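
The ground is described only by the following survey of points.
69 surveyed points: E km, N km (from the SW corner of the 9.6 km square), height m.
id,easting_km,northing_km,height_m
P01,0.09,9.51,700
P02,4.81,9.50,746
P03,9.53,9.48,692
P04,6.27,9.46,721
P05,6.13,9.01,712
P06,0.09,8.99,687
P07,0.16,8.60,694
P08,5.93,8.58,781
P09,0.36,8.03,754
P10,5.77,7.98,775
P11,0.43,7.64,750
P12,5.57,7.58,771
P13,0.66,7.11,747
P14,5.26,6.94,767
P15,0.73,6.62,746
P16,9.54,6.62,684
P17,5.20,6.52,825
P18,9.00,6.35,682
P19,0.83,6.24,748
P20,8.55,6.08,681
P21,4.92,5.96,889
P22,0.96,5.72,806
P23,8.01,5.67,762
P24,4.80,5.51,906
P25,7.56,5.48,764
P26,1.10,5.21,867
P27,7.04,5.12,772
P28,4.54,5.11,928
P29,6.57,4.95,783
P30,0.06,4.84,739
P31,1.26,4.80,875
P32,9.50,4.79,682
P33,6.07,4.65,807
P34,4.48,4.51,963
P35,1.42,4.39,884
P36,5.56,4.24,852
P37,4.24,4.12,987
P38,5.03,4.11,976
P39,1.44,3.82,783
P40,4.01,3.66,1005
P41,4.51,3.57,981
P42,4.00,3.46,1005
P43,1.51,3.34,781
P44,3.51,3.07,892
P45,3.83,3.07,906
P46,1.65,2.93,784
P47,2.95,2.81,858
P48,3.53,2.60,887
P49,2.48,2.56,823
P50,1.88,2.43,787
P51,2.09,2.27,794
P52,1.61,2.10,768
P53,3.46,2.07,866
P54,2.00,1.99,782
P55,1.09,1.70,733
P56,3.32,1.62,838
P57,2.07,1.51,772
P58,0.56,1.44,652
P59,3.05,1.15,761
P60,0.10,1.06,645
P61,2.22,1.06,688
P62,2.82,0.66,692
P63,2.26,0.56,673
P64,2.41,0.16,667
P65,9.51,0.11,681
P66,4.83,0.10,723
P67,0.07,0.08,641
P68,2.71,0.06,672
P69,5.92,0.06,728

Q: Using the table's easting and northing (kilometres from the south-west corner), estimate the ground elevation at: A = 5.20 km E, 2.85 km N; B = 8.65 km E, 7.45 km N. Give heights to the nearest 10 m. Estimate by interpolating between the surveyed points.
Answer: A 910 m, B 680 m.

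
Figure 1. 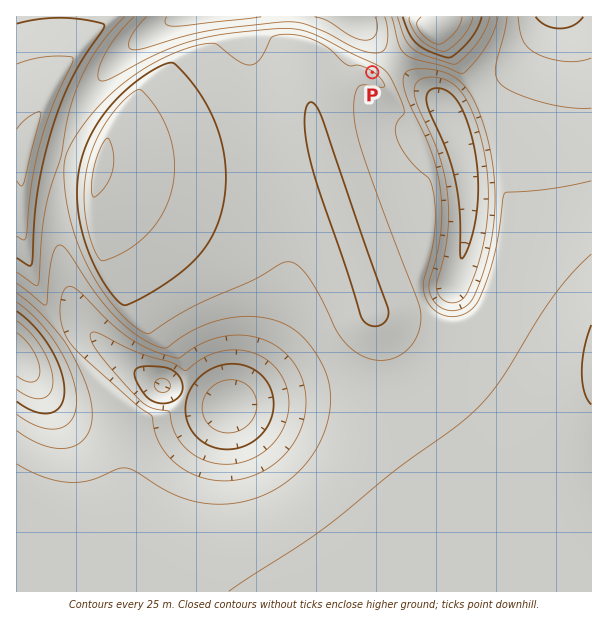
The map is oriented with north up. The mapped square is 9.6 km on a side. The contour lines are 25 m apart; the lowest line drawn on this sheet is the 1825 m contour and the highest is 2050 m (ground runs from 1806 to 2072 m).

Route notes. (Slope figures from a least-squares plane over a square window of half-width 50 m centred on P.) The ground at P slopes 7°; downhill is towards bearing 33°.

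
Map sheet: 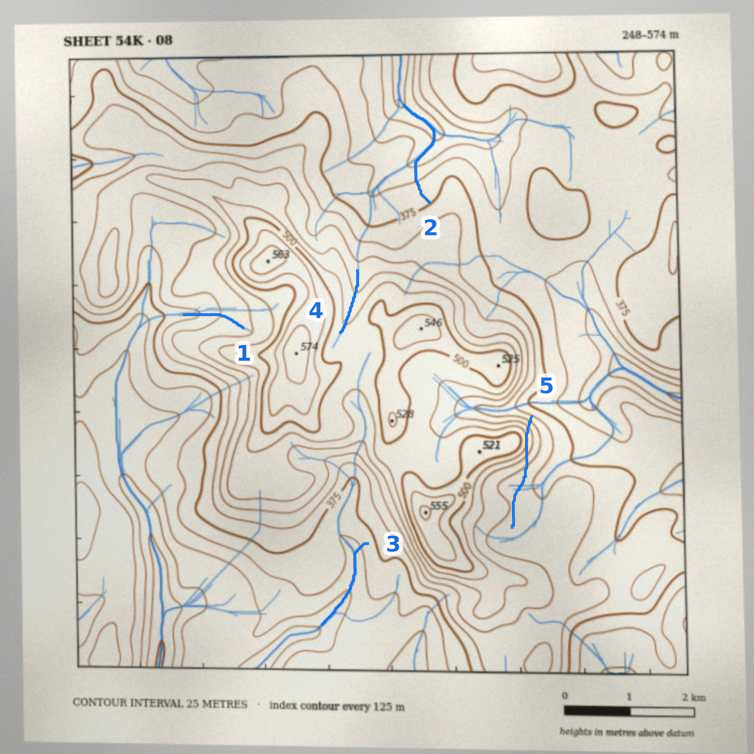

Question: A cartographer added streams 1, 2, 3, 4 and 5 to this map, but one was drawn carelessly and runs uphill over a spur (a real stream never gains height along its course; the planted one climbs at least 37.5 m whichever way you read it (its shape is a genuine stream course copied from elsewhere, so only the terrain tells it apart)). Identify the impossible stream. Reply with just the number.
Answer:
5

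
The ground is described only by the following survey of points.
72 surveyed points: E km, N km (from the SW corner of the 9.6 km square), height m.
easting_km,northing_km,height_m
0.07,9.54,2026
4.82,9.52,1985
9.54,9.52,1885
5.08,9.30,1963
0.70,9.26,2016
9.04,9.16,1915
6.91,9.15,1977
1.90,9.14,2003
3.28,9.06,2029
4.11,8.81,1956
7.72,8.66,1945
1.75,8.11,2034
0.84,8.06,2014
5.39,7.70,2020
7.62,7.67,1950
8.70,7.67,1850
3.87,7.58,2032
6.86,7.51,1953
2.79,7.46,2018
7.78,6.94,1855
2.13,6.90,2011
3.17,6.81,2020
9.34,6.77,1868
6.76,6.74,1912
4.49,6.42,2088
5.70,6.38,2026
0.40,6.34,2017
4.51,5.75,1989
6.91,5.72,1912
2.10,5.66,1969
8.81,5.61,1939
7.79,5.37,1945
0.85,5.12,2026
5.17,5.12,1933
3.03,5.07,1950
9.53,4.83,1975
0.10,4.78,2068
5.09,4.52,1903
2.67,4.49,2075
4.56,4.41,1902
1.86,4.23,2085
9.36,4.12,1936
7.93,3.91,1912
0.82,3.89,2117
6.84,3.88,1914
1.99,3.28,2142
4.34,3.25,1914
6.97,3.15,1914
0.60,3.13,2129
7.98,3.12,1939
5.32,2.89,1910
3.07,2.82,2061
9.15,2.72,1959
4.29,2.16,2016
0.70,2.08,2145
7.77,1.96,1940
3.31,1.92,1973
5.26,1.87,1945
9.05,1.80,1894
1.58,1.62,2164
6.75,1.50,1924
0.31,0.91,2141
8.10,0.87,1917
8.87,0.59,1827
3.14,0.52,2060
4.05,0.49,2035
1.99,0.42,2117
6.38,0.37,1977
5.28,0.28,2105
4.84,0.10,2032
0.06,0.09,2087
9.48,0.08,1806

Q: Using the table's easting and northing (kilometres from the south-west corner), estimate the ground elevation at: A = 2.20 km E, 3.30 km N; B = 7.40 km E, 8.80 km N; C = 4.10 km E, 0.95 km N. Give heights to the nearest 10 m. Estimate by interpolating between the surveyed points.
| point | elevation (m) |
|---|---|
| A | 2110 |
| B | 1930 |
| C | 2050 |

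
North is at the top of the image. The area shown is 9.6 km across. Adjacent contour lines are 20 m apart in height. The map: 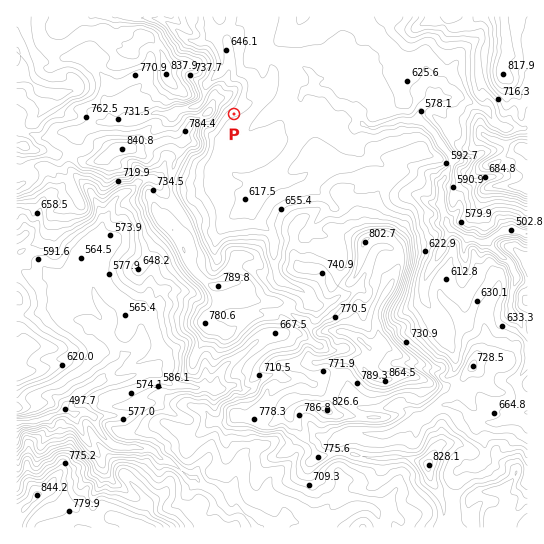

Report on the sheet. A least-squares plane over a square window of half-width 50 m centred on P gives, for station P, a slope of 6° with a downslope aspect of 163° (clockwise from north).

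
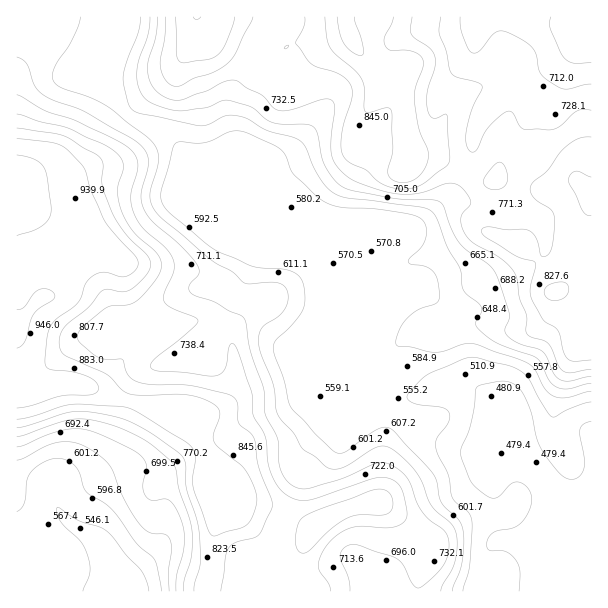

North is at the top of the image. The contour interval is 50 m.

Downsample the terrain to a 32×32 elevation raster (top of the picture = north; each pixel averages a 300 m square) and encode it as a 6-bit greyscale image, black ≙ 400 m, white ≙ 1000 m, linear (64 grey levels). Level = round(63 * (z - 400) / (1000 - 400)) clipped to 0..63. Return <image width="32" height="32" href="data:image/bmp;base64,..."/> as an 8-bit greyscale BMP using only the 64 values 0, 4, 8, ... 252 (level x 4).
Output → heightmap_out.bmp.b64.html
<image width="32" height="32" href="data:image/bmp;base64,Qk02CAAAAAAAADYEAAAoAAAAIAAAACAAAAABAAgAAAAAAAAEAAATCwAAEwsAAAABAAAAAAAAAAAAAAEBAQACAgIAAwMDAAQEBAAFBQUABgYGAAcHBwAICAgACQkJAAoKCgALCwsADAwMAA0NDQAODg4ADw8PABAQEAAREREAEhISABMTEwAUFBQAFRUVABYWFgAXFxcAGBgYABkZGQAaGhoAGxsbABwcHAAdHR0AHh4eAB8fHwAgICAAISEhACIiIgAjIyMAJCQkACUlJQAmJiYAJycnACgoKAApKSkAKioqACsrKwAsLCwALS0tAC4uLgAvLy8AMDAwADExMQAyMjIAMzMzADQ0NAA1NTUANjY2ADc3NwA4ODgAOTk5ADo6OgA7OzsAPDw8AD09PQA+Pj4APz8/AEBAQABBQUEAQkJCAENDQwBEREQARUVFAEZGRgBHR0cASEhIAElJSQBKSkoAS0tLAExMTABNTU0ATk5OAE9PTwBQUFAAUVFRAFJSUgBTU1MAVFRUAFVVVQBWVlYAV1dXAFhYWABZWVkAWlpaAFtbWwBcXFwAXV1dAF5eXgBfX18AYGBgAGFhYQBiYmIAY2NjAGRkZABlZWUAZmZmAGdnZwBoaGgAaWlpAGpqagBra2sAbGxsAG1tbQBubm4Ab29vAHBwcABxcXEAcnJyAHNzcwB0dHQAdXV1AHZ2dgB3d3cAeHh4AHl5eQB6enoAe3t7AHx8fAB9fX0Afn5+AH9/fwCAgIAAgYGBAIKCggCDg4MAhISEAIWFhQCGhoYAh4eHAIiIiACJiYkAioqKAIuLiwCMjIwAjY2NAI6OjgCPj48AkJCQAJGRkQCSkpIAk5OTAJSUlACVlZUAlpaWAJeXlwCYmJgAmZmZAJqamgCbm5sAnJycAJ2dnQCenp4An5+fAKCgoAChoaEAoqKiAKOjowCkpKQApaWlAKampgCnp6cAqKioAKmpqQCqqqoAq6urAKysrACtra0Arq6uAK+vrwCwsLAAsbGxALKysgCzs7MAtLS0ALW1tQC2trYAt7e3ALi4uAC5ubkAurq6ALu7uwC8vLwAvb29AL6+vgC/v78AwMDAAMHBwQDCwsIAw8PDAMTExADFxcUAxsbGAMfHxwDIyMgAycnJAMrKygDLy8sAzMzMAM3NzQDOzs4Az8/PANDQ0ADR0dEA0tLSANPT0wDU1NQA1dXVANbW1gDX19cA2NjYANnZ2QDa2toA29vbANzc3ADd3d0A3t7eAN/f3wDg4OAA4eHhAOLi4gDj4+MA5OTkAOXl5QDm5uYA5+fnAOjo6ADp6ekA6urqAOvr6wDs7OwA7e3tAO7u7gDv7+8A8PDwAPHx8QDy8vIA8/PzAPT09AD19fUA9vb2APf39wD4+PgA+fn5APr6+gD7+/sA/Pz8AP39/QD+/v4A////AExISEQ8ODhEbJiwqJyYmJickIB8fHyAcFA0ODQkHBwcTFBQSDw4PExokKyonJycoJiIfHx8gIiEYDg0MCQkICBMUExAPDxMXGiIsLCkpKCoqIyAgICEiIhoOCgoJCAgIFBMREBASFxsbIi0wLysoKiwqJSQkIyIgGA8LCgkICQgUEhARExYbHh4lMDMzLikoKisrKyomIBkTDgwMCgkJCBURERQWGR0gISkzMzMuJyIiJScqKiUcFQ4LCgsLCAkJFhISFRcaHiAjKzMyMSsiHR0dHyIkIBkTDQkICQkJCwoaFxYXGhwfISYsMTAuKSAcGhcYHB0aFBALCQgICAsNCyIeHBweICMnLTAwLiwoIBsXExMWGBURDwwJCAgJDQ0KLSomJCUoKy8yMjIuKSQcFxMREhMUEhEQDgoICAoODgs1NDEwMDAwMTIyMC0pIhoUEREREREQEA8NCggICxETEDY2NjY0MCwqKiooKCchGRMREREREREPDQwLCgoPFx0aNzUzMi4sKCUkJCMkJR4WEhERERITFBIRDg0OEBQdJic5NS8rKSkpJyUjIyQjGxUSEREREhQVFRYUExYaHiMqLDo2MCsoKCkpJyUkIyEbFxQSEhITFBUXGBgZHSAlKCssOjk1MCspKCcmJCMhHx0bFxMSEhISFBYXGBocICYsLS05Ojk1MC4tKCQhHx0cHRwYExISEhISExUZGx0iKS8vLTg4NzY0NDMtJiEeHBoYGBYTEhISEhMUFhkcHyMpLS4tODg4ODc4NS4mIRwXFRMTEhISEhITFBUXGx8jKCoqLC05OTk5ODYvJyEbFRISEhISEhISEhITFRgfJiorKyosLTo6OTk3MSggGhQSEhISEhISEhISEhMVGyMoKSkpKSwuOzo5ODQsJBsUEhISEhITExMVFxcZGxwfIyYnJykqLS87Ojk3MiskGxMSEhISEhQUFhwhJCgrKCUkKCopKiwuMDs6OTYxLCYdFRISEhISExYaISgqLjMwKygnKikoKi4vODg2MS4pJB0WExMSEhIUFxwlLC0uMjEtJyUoKCcoKy0xMC4qJiEdGRcXGBYVFxscHyUtLi4yLywnJCYmJSUnKSonJSIeGxobHB0dGxsfIyMiJCsvLzEtKigkJCUjIyQlJCAdHBoaHCElJSMhIiQmJyYlKTAxMS0oKCUkJCMiISIhHRoaGhoeJSsrKSYlJygoKCgrMTMyLiglJCQjIh8dHh8dGhoaGh0mLS8vLCgnKSkqLTEzMTIvKCIhIyQhHRsaHh0cGhoaGyMsMjIwKicpKiwwNTMvLSomIR8gIh8cGhkeHh0aGhoaISwzNDIsKSgpLDI1MzAsKCUgHx8eHBoaGg="/>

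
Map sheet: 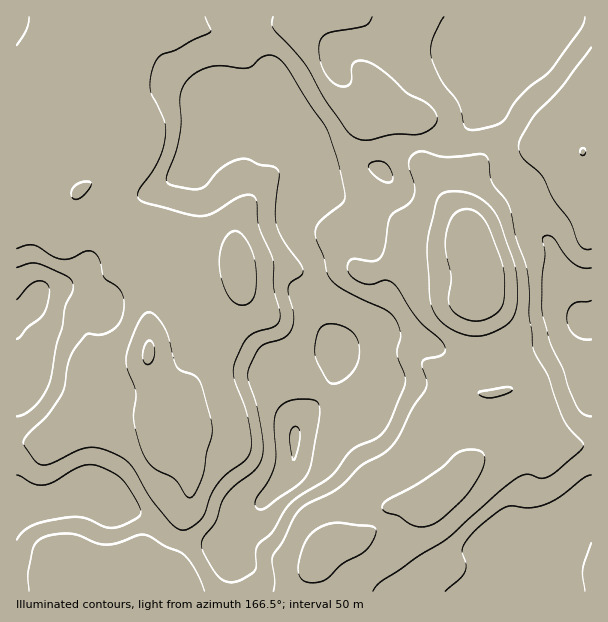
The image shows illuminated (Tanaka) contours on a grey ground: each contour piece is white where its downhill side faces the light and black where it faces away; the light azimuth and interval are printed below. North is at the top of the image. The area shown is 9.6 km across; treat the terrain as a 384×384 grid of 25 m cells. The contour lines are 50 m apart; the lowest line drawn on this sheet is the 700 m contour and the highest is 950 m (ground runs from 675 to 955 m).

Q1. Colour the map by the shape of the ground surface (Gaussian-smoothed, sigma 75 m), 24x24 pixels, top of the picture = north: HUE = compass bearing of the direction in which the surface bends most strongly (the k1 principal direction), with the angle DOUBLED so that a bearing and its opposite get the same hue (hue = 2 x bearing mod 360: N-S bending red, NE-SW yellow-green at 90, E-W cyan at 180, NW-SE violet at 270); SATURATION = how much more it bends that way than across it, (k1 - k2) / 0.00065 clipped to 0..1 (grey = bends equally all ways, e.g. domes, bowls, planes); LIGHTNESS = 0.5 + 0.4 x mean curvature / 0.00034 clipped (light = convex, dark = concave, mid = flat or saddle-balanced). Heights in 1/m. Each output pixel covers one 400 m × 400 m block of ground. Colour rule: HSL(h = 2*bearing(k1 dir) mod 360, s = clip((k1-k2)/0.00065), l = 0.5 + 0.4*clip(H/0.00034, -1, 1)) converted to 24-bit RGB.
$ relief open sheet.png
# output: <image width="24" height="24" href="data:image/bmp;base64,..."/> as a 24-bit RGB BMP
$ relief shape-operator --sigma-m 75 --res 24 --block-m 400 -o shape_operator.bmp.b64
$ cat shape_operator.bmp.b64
<image width="24" height="24" href="data:image/bmp;base64,Qk32BgAAAAAAADYAAAAoAAAAGAAAABgAAAABABgAAAAAAMAGAAATCwAAEwsAAAAAAAAAAAAAWj96S1R9gHt6gYF2eH94ZohyjUdQYBZR492znsW5cuqdJ2R0JWyDs2KNcYyjYY+yvIyummynkld+jV2NsJxzn7tzfVqCy9J5PWxfOFFXeFE+lnYdR3kfZT8yjyA8UJPdrtKl0tOQnVoWQIY5DCohRYQmmnFJaotSRaSAzWTf1mDVam6ch7WDwX10Y3pY1rJx7RKKeDolK3BU05SJ1WnNBf/xc+z/FRv/6o6c0T9R7cKLKHZ9dTqCKH9MMKs7WqZPN45AJl5HkE/S7bDlh7Kxp4TBw4vTzWiZo37Rt5XxeIHohLfMx+nrePH/XSxrBgwt77Sk0mjh/9LMbUkeGFAfOaVmWZRrXIJSiHpbNHI/D18tnLk64aulS2Cq0V+xtXKfasrak0nozZTQjbW+v+68WR9/m1GMByNBUthtsXvW/4TU/8zcPXXwJMp+OHZiboprW4lgZotxO4R3LHs519srlY8/RVx/0Z+su7cpFEM21cR21tWd13dKRh9hnUp8PT+QI6AlOR4VkyEt/+7MGju643fDhzOLHpk1ZoaXa45wXW5QN3RGXqlFo5JTN2VXrM0yg6cEHFcrNYcbmGkc38Y4NiRfXH5edEp/oI1ZGQ0verdc//3MTSS3aEGh3JHeltuKG215j3KYf22kYZyqX5hifnBhdC1S2bQB47q2G5hvN3Vdhn9a2NB0LC9ueldzWEdyrq9dMA5dbv2P4vK3+0GuPV55cZOK7LSmIlNxR4l5a62uZnOvkHitg0qXiSCO49zC3b2KgdG5GUGMaZmMq9mcTwm9mUNuVJh6ZSmHWurXWOFSdYkyxRksz4xFOYxyyKWPkonbK3C7d01AfmwzVWouWC9VrkKhwtCJ3+S2yaF/FhpFhKxYmu00CAEy4XNwb6CZGWmmis7iypiVdEuOujyZ8vHFJKPDf71lnyYahzkXOI7Ie4C6ily5VySNeMdkeqtUlc9ByoVYHCOPzJs63tpRAAUzquZthKCQSIeRCdehu4nn9xvWZ6vP5PDbmRzQom99dq35y+n/PFL/j1r3uU3hgxynw6eKrM1964Cthcd3IAxZx+zdp5PSBwCIedWFe4p8aLaUJZKvKgkP/u0EQOMyuY8fm1LNqNXSX8JFYHwqKSUXGCUSixBh1U2nlc6ovMbc56XZ7r3yMWnqNsqI20mcOiunfp+FgZF9WuNdHQA3kBqw2vXWkLh7au64cxuq4W0orUs8o2lIMjVfNUdiJBhGws1plNt8Tbaufd6Qtk7a/y23pFWdh1dscWOLgoZ5n6RzztsvDwIxhcE428kNv/VubzcVUjMXisM6saRvZKyRRTCSTyl6NBJEpvpkl+V8ELzluckYSx0Wg4w+xlhdfmaDfGWBim1kradayyMnAgVAr6Rmpe2gwNdbahxdhL57ZZ6AsqdvhZ9ELCtbOgpPYD2tzvy+sfKVESo5jYtXX51jTnGQsXaCskpwako1iHA9uZY4hZk2BDp1lM+zwtSQq1Z7bGOmiLyBfk1IlK9GvmRSHBEiHQwnPtxw0/u9mNKAZx19kXeCp6RlOlxSXI5fnzvb9pb+qnq/l8KttYrHEFVwHbdNzLyHi3WKh6WXnT1602lcdujNthuneRLCLo7kYO6dufKdeT5mdkmGl3F4qHN4iV+QT4JEJm8yFFmL+8vbupOakWGCe06yLaiNrL9chJR1Y3aiXEPd1vXbgxZufyJHPJdvN6m6jeeUur9wl0SISU6GbJFglnl7jHSWioKdcHWXFElS55o4yZmGqX2vXmWpeIyfe52IjreHQuXbKWO74EdYyRr/t3/uzXOzJYE1hfMKSV40nHNXQTxeYJB2ZYllhHp/goV9l2CWRjx+IK0w0tCAjXmEf3aQfoaTg5+NpOi0dxeIZzMnhZhBZWg1YCo643WDxaDQs8OVOXFkTHxXf2ubhn2Rc4CMcoSDhYN+Ul6LoE+1TbPJxb2Wg4CNeoCTfIWOidmJxDkdXAszZ6J3hl5yi0FgR016bctjqKCFx3Z7oVtwOI1hTYuHW4R0hXuHdIGGfYOEWmyCW2WtRsS9xZ22n5C7fV2nuZ6Ek+SQVgBVnM5/ckd4gj1qZqx1are/iKmNjHd8tlVWv4GVnbV2KG9gMId4bXuBfn6CeYGCcHeHRKmCUqBycJ5doZdbf1uxrOChrx6ZjB622YywVWXGTUO7k72eZoGfmpSIeliLv5GGpIp/woOHTZqZKoK/UGSGfYCAfYCAdYB/XJeBYJxTeyopm2QASXAHftgAKyBpSrvDtmSevjqdZluutpqUX4KSmn2HaFORt7KJspCSkXW20qe+"/>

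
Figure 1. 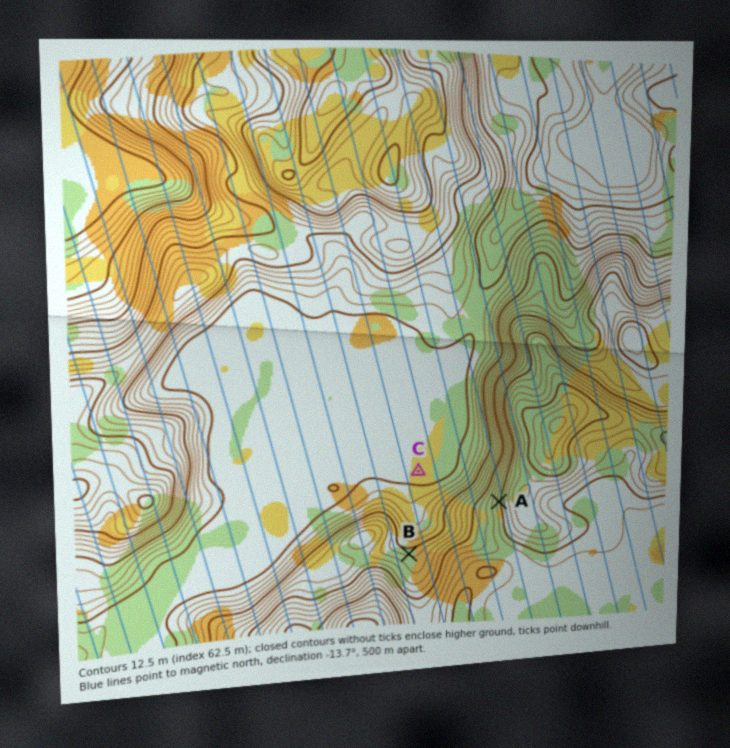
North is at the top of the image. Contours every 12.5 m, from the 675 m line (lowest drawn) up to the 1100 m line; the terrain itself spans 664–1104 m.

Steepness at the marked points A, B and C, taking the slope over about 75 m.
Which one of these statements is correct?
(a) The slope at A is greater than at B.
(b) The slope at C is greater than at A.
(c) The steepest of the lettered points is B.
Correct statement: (a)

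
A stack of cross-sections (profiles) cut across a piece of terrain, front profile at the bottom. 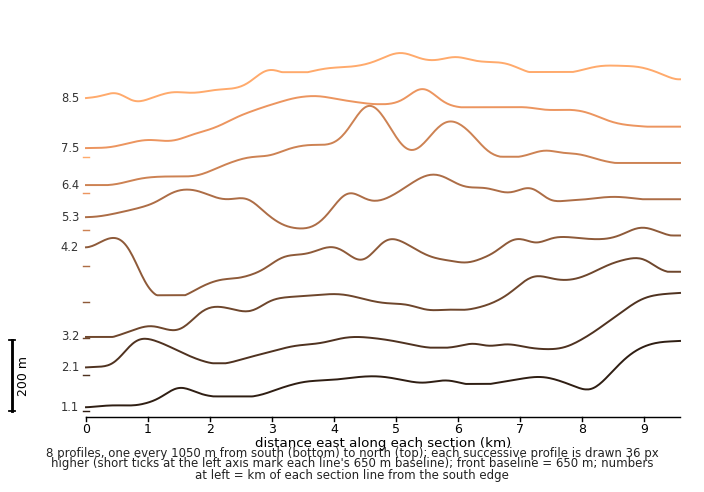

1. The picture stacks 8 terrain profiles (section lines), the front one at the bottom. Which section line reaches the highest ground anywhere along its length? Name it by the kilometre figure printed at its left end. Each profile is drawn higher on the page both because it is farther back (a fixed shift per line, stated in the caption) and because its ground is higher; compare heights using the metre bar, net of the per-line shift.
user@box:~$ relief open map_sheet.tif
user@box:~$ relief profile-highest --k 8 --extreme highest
6.4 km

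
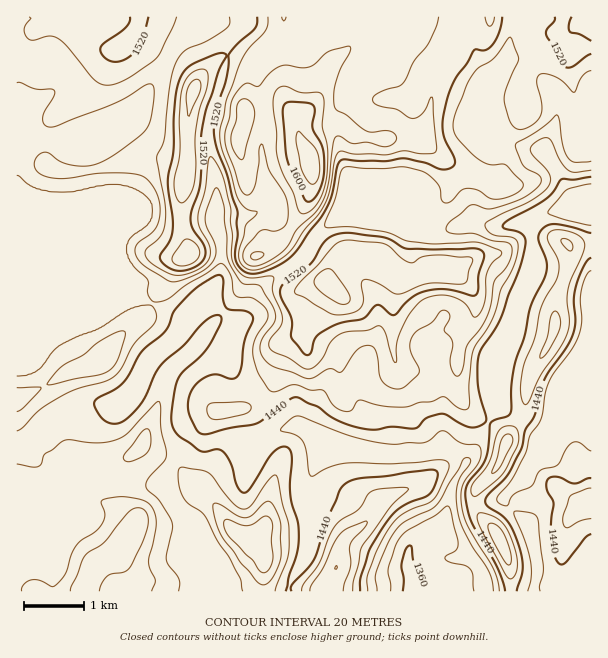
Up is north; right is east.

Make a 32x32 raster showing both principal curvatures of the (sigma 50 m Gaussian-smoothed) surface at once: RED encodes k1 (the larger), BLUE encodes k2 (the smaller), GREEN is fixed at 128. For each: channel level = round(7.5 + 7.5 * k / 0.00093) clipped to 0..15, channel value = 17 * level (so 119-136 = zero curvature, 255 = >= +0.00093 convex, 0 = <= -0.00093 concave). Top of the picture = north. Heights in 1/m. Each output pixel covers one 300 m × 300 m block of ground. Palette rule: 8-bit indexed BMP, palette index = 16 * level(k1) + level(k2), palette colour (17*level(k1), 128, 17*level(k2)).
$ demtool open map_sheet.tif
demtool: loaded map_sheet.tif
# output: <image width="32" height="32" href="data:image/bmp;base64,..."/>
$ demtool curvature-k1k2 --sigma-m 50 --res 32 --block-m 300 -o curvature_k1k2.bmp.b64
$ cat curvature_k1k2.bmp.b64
<image width="32" height="32" href="data:image/bmp;base64,Qk02CAAAAAAAADYEAAAoAAAAIAAAACAAAAABAAgAAAAAAAAEAAATCwAAEwsAAAABAAAAAAAAAIAAABGAAAAigAAAM4AAAESAAABVgAAAZoAAAHeAAACIgAAAmYAAAKqAAAC7gAAAzIAAAN2AAADugAAA/4AAAACAEQARgBEAIoARADOAEQBEgBEAVYARAGaAEQB3gBEAiIARAJmAEQCqgBEAu4ARAMyAEQDdgBEA7oARAP+AEQAAgCIAEYAiACKAIgAzgCIARIAiAFWAIgBmgCIAd4AiAIiAIgCZgCIAqoAiALuAIgDMgCIA3YAiAO6AIgD/gCIAAIAzABGAMwAigDMAM4AzAESAMwBVgDMAZoAzAHeAMwCIgDMAmYAzAKqAMwC7gDMAzIAzAN2AMwDugDMA/4AzAACARAARgEQAIoBEADOARABEgEQAVYBEAGaARAB3gEQAiIBEAJmARACqgEQAu4BEAMyARADdgEQA7oBEAP+ARAAAgFUAEYBVACKAVQAzgFUARIBVAFWAVQBmgFUAd4BVAIiAVQCZgFUAqoBVALuAVQDMgFUA3YBVAO6AVQD/gFUAAIBmABGAZgAigGYAM4BmAESAZgBVgGYAZoBmAHeAZgCIgGYAmYBmAKqAZgC7gGYAzIBmAN2AZgDugGYA/4BmAACAdwARgHcAIoB3ADOAdwBEgHcAVYB3AGaAdwB3gHcAiIB3AJmAdwCqgHcAu4B3AMyAdwDdgHcA7oB3AP+AdwAAgIgAEYCIACKAiAAzgIgARICIAFWAiABmgIgAd4CIAIiAiACZgIgAqoCIALuAiADMgIgA3YCIAO6AiAD/gIgAAICZABGAmQAigJkAM4CZAESAmQBVgJkAZoCZAHeAmQCIgJkAmYCZAKqAmQC7gJkAzICZAN2AmQDugJkA/4CZAACAqgARgKoAIoCqADOAqgBEgKoAVYCqAGaAqgB3gKoAiICqAJmAqgCqgKoAu4CqAMyAqgDdgKoA7oCqAP+AqgAAgLsAEYC7ACKAuwAzgLsARIC7AFWAuwBmgLsAd4C7AIiAuwCZgLsAqoC7ALuAuwDMgLsA3YC7AO6AuwD/gLsAAIDMABGAzAAigMwAM4DMAESAzABVgMwAZoDMAHeAzACIgMwAmYDMAKqAzAC7gMwAzIDMAN2AzADugMwA/4DMAACA3QARgN0AIoDdADOA3QBEgN0AVYDdAGaA3QB3gN0AiIDdAJmA3QCqgN0Au4DdAMyA3QDdgN0A7oDdAP+A3QAAgO4AEYDuACKA7gAzgO4ARIDuAFWA7gBmgO4Ad4DuAIiA7gCZgO4AqoDuALuA7gDMgO4A3YDuAO6A7gD/gO4AAID/ABGA/wAigP8AM4D/AESA/wBVgP8AZoD/AHeA/wCIgP8AmYD/AKqA/wC7gP8AzID/AN2A/wDugP8A/4D/AJaXlciWdoeXmJeFl4XFpKHIx6aFhpWVh3aGcvWDlpeHh4d1lreXloZ2dnd0lsi4gXPouYZ1c5eYh3OE+ZKFp4eHh3eVlreohnd3hYTHt6eFcce2lnZjloeEg/f3gZW3doeHh4d1ltiWhoZz6ObYqIWDpsjohmWDdIO3+aN0hsh2d4eHh4eFyLeFhZXmY7a3hYWGhbfXhoaSkvajkoaFp7iXl5iIh4eUhIWnuJZkpsd1hoeHl7jX2aWg94GTppe2uId2h4Z2h5d2haeYhoaF14aGh5eHh5e455DV+JKDuJWEdoeHmJenqJiVh3aYh4XIl4aHhoVzg3Kko2D11pFkp6eGh4eHhoa3uIWFhIR0hJSWhnWEhZeGp3SXhbT6gnWUlZZ1h4d2dYXXdYWop6eXhXWFhqinh5eHdYe3o7PHk4eHuIaFhXaHdbaVhaiXqKeXdYaop4aHh4eWuKZ1hOiDd4emx7eWhZSGhbaEl4d2hqeFppaWhpeYl5bHhHeE94N1d3aFqLfIuIOGt5aFh3WWl5a4lZZ1l7iWhdiDd4TY1nGHd4eGh5jIhXWGppaHhLe4p7iFh3WmlnZ2t5R1hZb4poOHh4eGhbfHl4WGp4aFlLanl4Z1lqWWdoeX2IJ2dcfJkoeHh3d3hZa3hXeHlnVUhLaGprimlaaFdWXXloSEuMiCh4eHh3eHh5a3c3aUt4THuJa4uJSGt4R0hOeWc4Sn1nKHh4eHh4eFcrO0gFDSoaCk2MiFlpe4xtjYt4WUhXXmgoeHh4d3h6PY6Pv4sPv75YBzxoaHp6bH2cfptsiCdMezh4eHd3eHpJeW17aAxabH1oC3ydfIhINyhKak56HH+tWHh3eHh4d2YrblYoLGl4blsoCDcoN1hpaEg4GAcbOSgoeHh4d3d3dituZzcNWUdab5kHWHh4eHp5eFt5eFg3V3hoWGhYV1dYS3+ZRw+JV0l/iyc4aGh3aWlpa42djIgnOVqaent7enlZX4gYH3hIWY+bNhhIR0daenp4aXhqS0uIWXhnZ2hpeXdPeAtehzhqjosba3ybW4x5Z2h6ZzYriodpaGd3d3dnaE94C26IOF16WSt6eopriWZYd1paeCp5d2mJiHhoZ2doT3gITok5bZuISHd4eGlqZ1h4WYuqWVl3aGh5eXh4Z1hPijkeiTt5a2lXaGdoaGt3aGhpiohZWWh4d3dpeYh3SE1/dwtoaXhna3dYeYiIanlnZ1l5eEpnWHd3aHmJiYl4SUtqSml4aGd5eXhYeXhoa4loWFhpappoeHh5eYmJiIhoZ1loanl4eHh5eWhpeohpeVt4SHl4eXh4eHhnaGl5eHh3d2dXW3h4d3h5eGh5eXdoXogpeHh4c="/>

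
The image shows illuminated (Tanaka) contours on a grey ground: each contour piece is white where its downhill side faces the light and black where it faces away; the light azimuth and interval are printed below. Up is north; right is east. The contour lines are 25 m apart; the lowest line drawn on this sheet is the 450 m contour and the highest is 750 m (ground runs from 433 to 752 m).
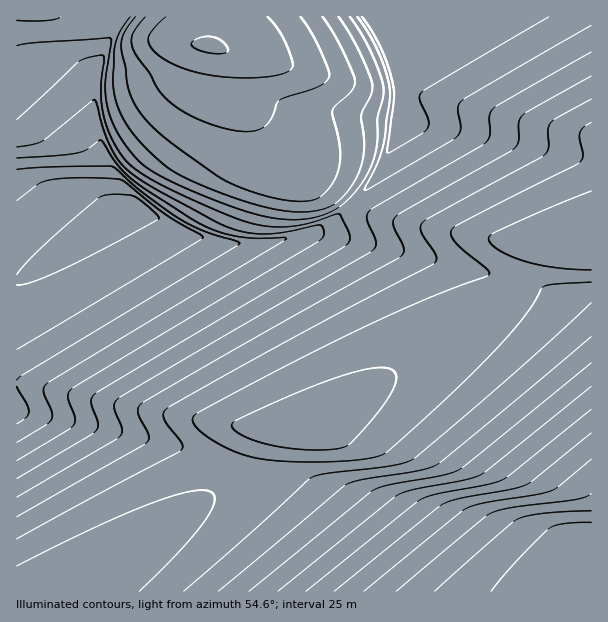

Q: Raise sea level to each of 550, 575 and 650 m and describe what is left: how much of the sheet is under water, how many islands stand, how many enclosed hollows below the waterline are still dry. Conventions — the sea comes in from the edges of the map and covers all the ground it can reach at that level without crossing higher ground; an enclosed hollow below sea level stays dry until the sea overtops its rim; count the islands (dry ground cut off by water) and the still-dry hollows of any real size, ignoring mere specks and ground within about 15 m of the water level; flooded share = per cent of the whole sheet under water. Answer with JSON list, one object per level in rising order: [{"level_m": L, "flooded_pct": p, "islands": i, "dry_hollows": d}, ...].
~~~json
[{"level_m": 550, "flooded_pct": 17, "islands": 0, "dry_hollows": 0}, {"level_m": 575, "flooded_pct": 25, "islands": 0, "dry_hollows": 0}, {"level_m": 650, "flooded_pct": 51, "islands": 0, "dry_hollows": 0}]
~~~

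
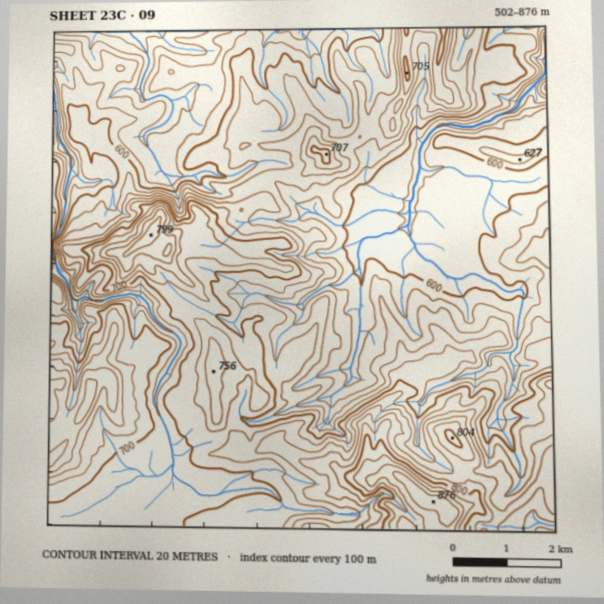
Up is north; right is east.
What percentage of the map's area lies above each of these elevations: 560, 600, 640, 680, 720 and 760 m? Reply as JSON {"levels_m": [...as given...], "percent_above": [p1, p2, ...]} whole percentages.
{"levels_m": [560, 600, 640, 680, 720, 760], "percent_above": [96, 77, 56, 42, 20, 8]}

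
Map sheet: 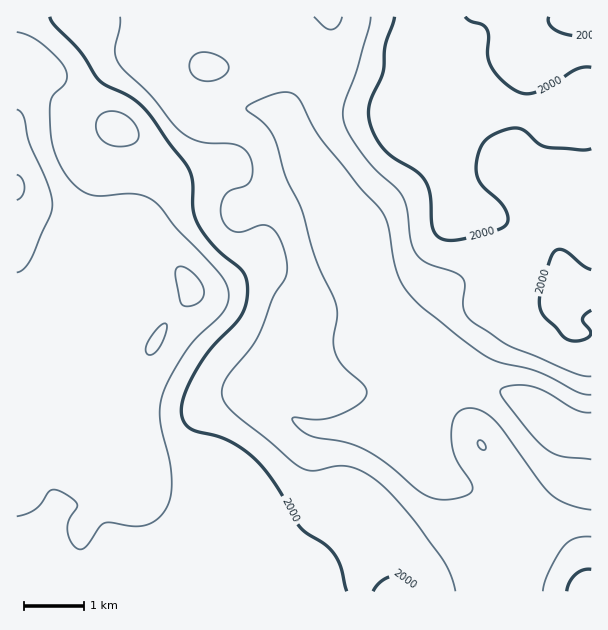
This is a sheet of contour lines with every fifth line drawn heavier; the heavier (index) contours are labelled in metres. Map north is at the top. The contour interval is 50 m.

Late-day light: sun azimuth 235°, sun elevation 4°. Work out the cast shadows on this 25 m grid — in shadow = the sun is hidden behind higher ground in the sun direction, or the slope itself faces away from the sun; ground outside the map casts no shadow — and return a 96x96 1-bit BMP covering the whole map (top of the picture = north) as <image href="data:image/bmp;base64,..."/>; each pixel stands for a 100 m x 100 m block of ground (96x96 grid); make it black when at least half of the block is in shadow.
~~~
<image width="96" height="96" href="data:image/bmp;base64,Qk2+BAAAAAAAAD4AAAAoAAAAYAAAAGAAAAABAAEAAAAAAIAEAAATCwAAEwsAAAIAAAAAAAAA////AAAAAAAAAAAAAAAAAAgAAAAAAAAAAAAAADwAAAAAAAAAAAAAAD4AAAAAAAAAAAAAAD8AAAAAAAAAAAAAAD8AAAAAAAAAAAAEAB+AAAAAAAAAAAAPAA8AAAAAAAAAAAAfAAAAAAAAAAAAAAAOAAAAAAAAAAAAAAMAAAAAAAEAAAAAAAcAADgAAAEAAAAAAAeAAHwAAAEAAAAAAA+AAf4AAAEAAAAAAA+AA/8AAAAAAAAAAB+AB/8AAAAAAAAAAB+AD/+AAAAAAAAAAD+AH/+AAEAAAAAAAH/AP/+AA+AAAAAAAH/Af/+AB/AAAAAAAP/A//+AD/AAAAAAA//h//+AH/gAAAAAB//j//8AP/gAAADAD//3//8Af/wAAAHwH/////4A//wAAAH4P/////4B//wAAAP8f/////wD//4AAAP+//////wD//4AAAP//////+AH//wAAAP/////gAAP//wAAAP////4AAAP//gAAAP////AAAAf//AAAAH///8AAAAf/+AAAAH///wAAAAf/8AAAAD//+AAAAAP/4AAAAB//4AD4AAA/AAAAAB//wAP8AAAAAAAAAA//gAf/AAAAAAAAAA/+AA//gAAAAAAAAAIAAA//gAAAAAAAAAAAAA//gAAAAAAAAAAAAB//AAAAAAAAAAAAAA//AAAAAAAAAAAAAAf+AAAAAAAAAAAAAAf+AAAAAAAAAAAAAAf8AAAAAAAAAAAAAAf8AAAAAAAAAAAD4Af4AAAAAAAAAAAP8A/4AAAAAAAAAAAf8A/4AAAAAAAAAAA/+B/4AAAAAAAAAAB//B/4AAAAAAAAAAB//D/8AAAAAAAAAAD//j/8AAAAAAAAAAH//3/8AAAAAAAAAAP////8AAAAAAAAAAP////4AAAAAAAAAAf////4AAAAAAAAAA/////wAAAAAAAAAB/////wAAAAAAAAAB/////gAAAAAAAAAD/////gAAAAAAAAAH/////gAAAAAAAAAP/////gAAAAAAAAAf/////gAAAAAAPwA//////gAAAAAAf8A//////gAAAAAA/+Af/////gAAAAAA//AD/////AAAAAAB//AAP////AAAAAAB//AAf/P/+AAAAAAB//AAf8P/8AAAAAAD//gA/wP/4AAAAAAD//AB/gf/wAAAAAAB//AD/w//AAAAAAAB//AH/5/+AAAAAAAB//AP///8AAAAAAAB/+Af///4AAAAAAAB/+B////4AAAAAAAB/+D////wAAAAAAAB/8H///7AAAAAAAAB/4P///4AAAAAAAAB/wf///wAAAAAAAAB/g////AAAAAAAAAA+D///8AAAAAAAAAAAH///gAAAAAAAAAAAf///AAAAAAAAAAAA///8AAAAAAAAAAAB///8AAAAAAAAAAAH///4AAAAAAAAAAAf///wOAAAAAAAAAA////AfAAAAAAAAAD///+AfAAAAAAAAAD///8APAAAAAAAAAD///8AAAAAAAAAAAD///8AAAAAAAAAAAA///8AAAAAAAAAAAA="/>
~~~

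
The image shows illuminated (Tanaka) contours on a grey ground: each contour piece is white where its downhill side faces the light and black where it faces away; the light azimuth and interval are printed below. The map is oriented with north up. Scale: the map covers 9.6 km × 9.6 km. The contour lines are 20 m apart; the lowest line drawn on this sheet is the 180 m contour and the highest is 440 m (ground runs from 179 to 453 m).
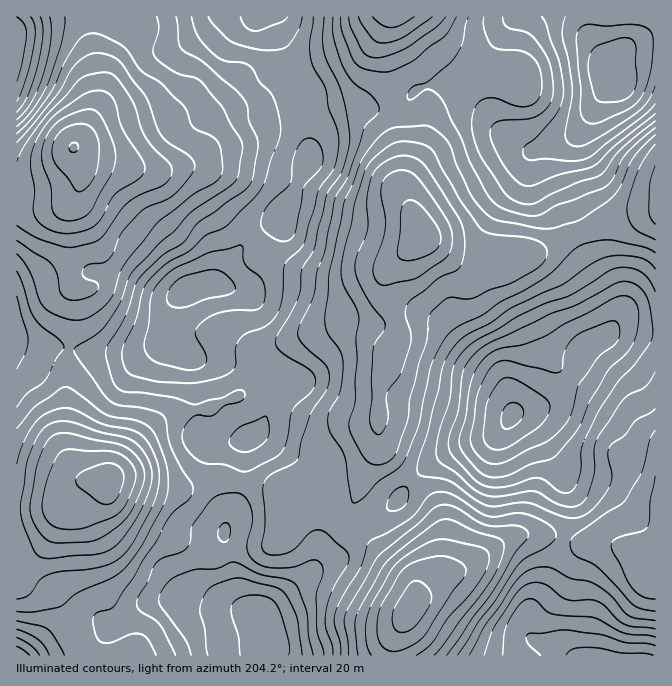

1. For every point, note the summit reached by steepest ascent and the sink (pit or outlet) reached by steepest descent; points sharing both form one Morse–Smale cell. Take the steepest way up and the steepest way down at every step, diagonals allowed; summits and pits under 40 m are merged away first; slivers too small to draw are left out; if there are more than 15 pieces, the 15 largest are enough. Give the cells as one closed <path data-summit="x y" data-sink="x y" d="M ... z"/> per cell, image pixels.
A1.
<path data-summit="189 290" data-sink="74 147" d="M272 16l-139 1 1 6-25 42-8 35-17 33-10 14 0 5 7 13 0 17-12 28 0 68 5 10 0 39-5 16 1 6 17 4 40 1 38-10-2-7 1-14 12-25 16-10 23-4 23-34 17-17 28-13 0-5 11-20 4-12 11-23 0-10-1-12-9-20-3-15 2-8-2-23-18-39z"/><path data-summit="189 290" data-sink="424 237" d="M392 106l-2 2-40 1-22 7-5 6-10 18-4 10 0 10-11 23-4 12-11 20 0 5-28 13-17 17-23 34-10 0-20 7-9 7-8 15-5 24 7 11 27 11 25 2 35 8 11 9 5 10 0 10-10 27-19 17-2 41 56 10 13-36 5-10 6-6 26-13 22-2 9-9 0-30 9-20 1-10 9-15 0-19-12-28-2-10 2-10 3-7 34-31-20-47-2-38z"/><path data-summit="512 415" data-sink="424 237" d="M577 234l-30 15-32 9-15 0-15-5-28-2-23-8-10-7-35 32-5 17 4 15 10 23 0 19-9 15-1 10-9 20 0 31-1 2 1 25-16 32-5 18-9 15 0 7 11 16 28-24 13-12 7-12 22-21 30-16 35-12 20-23 27-7 12-7 17-19 13-32 20-10 7-8 7-15-2-12-8-16-19-25z"/><path data-summit="258 617" data-sink="107 482" d="M18 344l-2 1 0 162 32 1 16-4 5-4-23 44-30 28 0 5 6 1 25 13 12 11 23 54 175 0 4-11-2-27-21-21-5-29-9-26 0-12 12-27 5-20-11-4-18 0-18 7-20 3-24-3-22-7-31 2-17-5-7-9-9-22 2-77 3-18-2-2-37 1z"/><path data-summit="512 415" data-sink="415 604" d="M637 329l-22 0-8 7-15 7-8 5-13 32-17 19-12 7-27 7-20 23-35 12-30 16-22 21-8 13-39 36 33 32 15 12 7 12 1 11 4-11 14-14 10-5 17-2 42-28 18-7 23 0 29 9 36 0 12 5 15 1 12 13 2 5-2 10 7 0 0-244z"/><path data-summit="589 655" data-sink="415 604" d="M545 534l-23 0-12 4-45 30-8 3-12 0-10 5-14 14-5 14-13 18-9 18-1 15 262 1 1-78-7-1 2-10-3-9-11-9-15-1-12-5-36 0z"/><path data-summit="607 72" data-sink="424 237" d="M445 84l-13 0-12 4-13 13-14 6 8 45 2 38 18 43 13 10 23 8 28 2 15 5 15 0 17-4 43-18 1-6-3-7-4-20-13-33 0-12 3-8 15-13-2-1-40 15-15-12-13-6-26-29-18-13z"/><path data-summit="189 290" data-sink="107 482" d="M165 344l-38 10-58-4-3 18-2 77 9 22 7 9 7 3 10 2 31-2 22 7 24 3 20-3 18-7 18 0 10 4 3-5 1-36 2-2-36 4-9-7-7-44-1-30-4-7z"/><path data-summit="17 38" data-sink="74 147" d="M132 16l-116 1 1 192 23 0 20-3 10-5 8-9 3-10 0-17-7-13 0-5 10-14 17-33 8-35 25-42z"/><path data-summit="258 617" data-sink="424 237" d="M377 421l-7 5-22 2-10 3-16 10-6 6-5 10-13 36-51-10-6 0-5 20-12 27 0 12 9 26 5 29 20 21 60-52 20-10 23-22-8-10-4-7 0-7 9-15 5-18 16-32z"/><path data-summit="607 72" data-sink="415 604" d="M589 16l-72 0-9 9-22 32-2 25 7 31 5 10 11 11 25 17 42-15 10-11 17-30 12-13-7-10-2-14-13-21z"/><path data-summit="607 72" data-sink="655 208" d="M655 41l-15 2-16 6-18 18 0 5 7 10-17 21-15 27-23 23-2 17 13 33 2 14 6 17 45-18 34-6z"/><path data-summit="258 617" data-sink="415 604" d="M362 534l-24 22-20 10-59 51 2 28-3 7 0 4 135-1 3-20 12-21 8-10 0-14-7-12-15-12z"/><path data-summit="189 290" data-sink="394 17" d="M388 16l-115 1 5 16 18 39 2 6-2 25 3 15 9 20 0 11 3-1 2-8 10-18 5-6 22-7 41-2-3-39-5-16 0-15z"/><path data-summit="607 72" data-sink="394 17" d="M515 16l-125 0-7 21 0 15 5 16 3 37 6 1 10-5 13-13 12-4 13 0 15 7 18 13 17 20 1-2-5-9-5-16-2-34 4-10z"/>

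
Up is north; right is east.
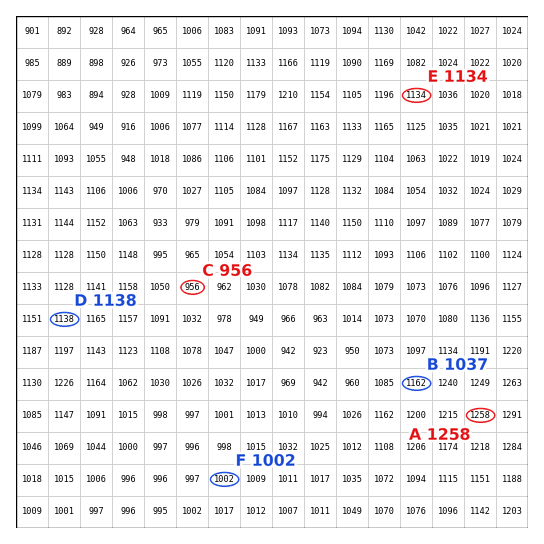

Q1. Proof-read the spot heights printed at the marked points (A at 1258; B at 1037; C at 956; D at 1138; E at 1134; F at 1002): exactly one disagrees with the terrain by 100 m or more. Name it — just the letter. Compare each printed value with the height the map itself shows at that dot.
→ B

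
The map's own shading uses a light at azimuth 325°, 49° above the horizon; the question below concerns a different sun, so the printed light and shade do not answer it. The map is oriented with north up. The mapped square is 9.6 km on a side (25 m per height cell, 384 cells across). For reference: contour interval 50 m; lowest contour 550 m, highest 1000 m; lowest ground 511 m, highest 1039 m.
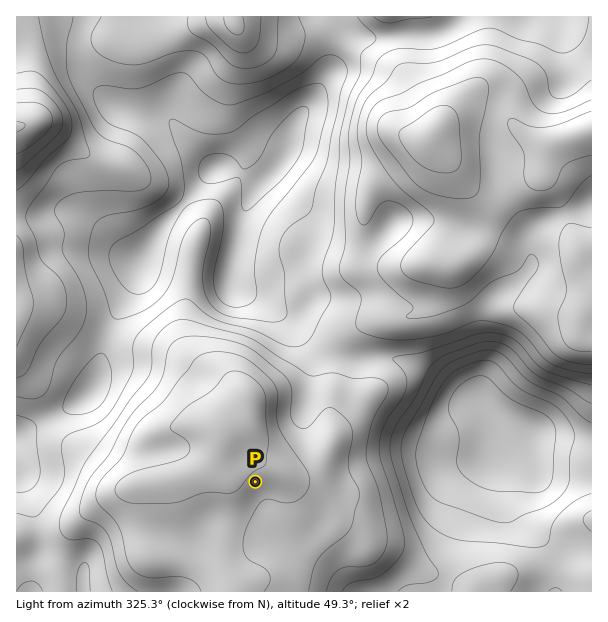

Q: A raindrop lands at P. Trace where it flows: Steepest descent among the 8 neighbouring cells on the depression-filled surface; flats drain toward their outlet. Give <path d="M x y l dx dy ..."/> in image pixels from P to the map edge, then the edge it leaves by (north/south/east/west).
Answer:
<path d="M255 482l6 6 0 4 3 6 2 12 1 2 2 6 27 27 9 0 46 46"/>
exit: south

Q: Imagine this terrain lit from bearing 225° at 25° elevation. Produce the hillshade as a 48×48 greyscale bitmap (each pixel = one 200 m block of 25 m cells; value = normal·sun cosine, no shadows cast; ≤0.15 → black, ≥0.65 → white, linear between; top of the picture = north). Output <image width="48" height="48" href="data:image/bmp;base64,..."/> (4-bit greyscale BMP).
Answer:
<image width="48" height="48" href="data:image/bmp;base64,Qk32BAAAAAAAAHYAAAAoAAAAMAAAADAAAAABAAQAAAAAAIAEAAATCwAAEwsAABAAAAAAAAAAAAAAABEREQAiIiIAMzMzAERERABVVVUAZmZmAHd3dwCIiIgAmZmZAKqqqgC7u7sAzMzMAN3d3QDu7u4A////AJmYeKzdzLupmId3d2Z5u6mZmYiIh3eJqpmYib3ty6qYmHd3d3eKu5iIiIiId2eJqoiZmb3tuYiImHd3d3iauYiHd3d2ZVaJmXiaqs7cl3eImHd3iIiZmHZlVWZlVWeJqmeru97bh3iJmIeIiIiJh2VDRVVVVXiaq2eru83amJmZmIiIiIiIdlMiRVZlZ4iaqmeaq83KmZmZmYiJmIiHdkISRWZmZ3d4mGeZq8y6mZmZqpiJmYh3dTISRmZmZmZ4d3iZq7upmZmZqYiamHd3ZCETVmVVZmeJiImqupmIiIiJmYiZh3d3UyETVmZmd3iaqZq7upiId3eJmIiIZXh2QyEkZ3Z3iImrqqu7qZmZiIiZmIiGVXh1VCI1d3d4iImrqbupmImqmZmqmIl0NXh1VDRWd3d4iIm7qsuYdniamZqqmIhTNYhlVVVmZmd4iJq8zMuXZWiZiImZiIdDRohlZmZmZmd4mbze7rqXZnmZiIiIiIdDRohmd3dlVneJrN3v7bqHd5qpiJh3iIYzRXdmd2ZlVniaze7/7ah3eJqpmamIiGQiNGdmZlVVVoms3v///od3eJqqq7mJh0IRJGZmZVVneJq97////nZ3iJqru7mHZTEBJXd3d4iZmrvN////7Wd4iImqqphlQhABRomZmru7u7vO///tuneIh3iZmYZTEAATZ5mZq8y7u7vN//7LmXeId2d3d3ZCAAJGiZmZqqqqqqq83dypmXd3ZlZmZ3ZCADV4mZmZqpmZmqqqu6qZmXd2VVVVZ4dSE2iaqZqqqqqqu6mZmZiJmXZlRERFaJljNpqqqavMu7vMzKmJmZiaqWVUNERFiap0R5q6qavLqrvMupiImYmrqVREREVXmrqGV5q6maqqqZqqmId4iIm7qDRFZVZ4mrqWVoqqmZqqqYiIh2Z3d4q7mDRWZmiZmqqWVYqqmJm7qHeIh2eId4qph0VmZomZmamGRXmZiIq8uHiqmImZiJqpdWZneJmqqZmGRGiZiJrNuIrMuqqpiKupZXd4iaqrqYh1RWeIiZrNuZzuy7qYibuodoiImqq6mGZVVXeIiZrMuqzty6l3iqqYd4d4mqqpdURFZ4iIiZq8ur3dy5hnmqmIiIh4mpmGQzRWiZmIiZrMy83cuoZXmZmImYiJmHZUI0V5q6mIiavN3e7bqXVXmZmZqpmIdUMzNFeKupiIiavd7uy6mGVomZmZmoh1QiNEVniaqpiIiavN3cmIh1VomYdniGZCABRWd4mqqpmZiavNy5dndlV4h1RFZkQQADaJmJqruqqZmavMuXVnZlZ4dkRFVkMAAmmqqZq7u7qqmrzLqHZ3ZWZ3ZVRWd1QQJpq7qaq7zMuqqqq7qYh3Zmd2VVVnh2UyWKu6qaq7zcupmZmruph1VWZlRERWd3ZEaaqpmZq83tuYh4m8uYZURWVUM0RWd4ZVeamYiZrN/sl2ZnmqmIdVVmVUM0RWiHdmeJiIiJrN7aZVZniJm7mIiHZlRFVniXdmeIiIiJrN3IVVVniJvdqqmHZmVVZ4mg=="/>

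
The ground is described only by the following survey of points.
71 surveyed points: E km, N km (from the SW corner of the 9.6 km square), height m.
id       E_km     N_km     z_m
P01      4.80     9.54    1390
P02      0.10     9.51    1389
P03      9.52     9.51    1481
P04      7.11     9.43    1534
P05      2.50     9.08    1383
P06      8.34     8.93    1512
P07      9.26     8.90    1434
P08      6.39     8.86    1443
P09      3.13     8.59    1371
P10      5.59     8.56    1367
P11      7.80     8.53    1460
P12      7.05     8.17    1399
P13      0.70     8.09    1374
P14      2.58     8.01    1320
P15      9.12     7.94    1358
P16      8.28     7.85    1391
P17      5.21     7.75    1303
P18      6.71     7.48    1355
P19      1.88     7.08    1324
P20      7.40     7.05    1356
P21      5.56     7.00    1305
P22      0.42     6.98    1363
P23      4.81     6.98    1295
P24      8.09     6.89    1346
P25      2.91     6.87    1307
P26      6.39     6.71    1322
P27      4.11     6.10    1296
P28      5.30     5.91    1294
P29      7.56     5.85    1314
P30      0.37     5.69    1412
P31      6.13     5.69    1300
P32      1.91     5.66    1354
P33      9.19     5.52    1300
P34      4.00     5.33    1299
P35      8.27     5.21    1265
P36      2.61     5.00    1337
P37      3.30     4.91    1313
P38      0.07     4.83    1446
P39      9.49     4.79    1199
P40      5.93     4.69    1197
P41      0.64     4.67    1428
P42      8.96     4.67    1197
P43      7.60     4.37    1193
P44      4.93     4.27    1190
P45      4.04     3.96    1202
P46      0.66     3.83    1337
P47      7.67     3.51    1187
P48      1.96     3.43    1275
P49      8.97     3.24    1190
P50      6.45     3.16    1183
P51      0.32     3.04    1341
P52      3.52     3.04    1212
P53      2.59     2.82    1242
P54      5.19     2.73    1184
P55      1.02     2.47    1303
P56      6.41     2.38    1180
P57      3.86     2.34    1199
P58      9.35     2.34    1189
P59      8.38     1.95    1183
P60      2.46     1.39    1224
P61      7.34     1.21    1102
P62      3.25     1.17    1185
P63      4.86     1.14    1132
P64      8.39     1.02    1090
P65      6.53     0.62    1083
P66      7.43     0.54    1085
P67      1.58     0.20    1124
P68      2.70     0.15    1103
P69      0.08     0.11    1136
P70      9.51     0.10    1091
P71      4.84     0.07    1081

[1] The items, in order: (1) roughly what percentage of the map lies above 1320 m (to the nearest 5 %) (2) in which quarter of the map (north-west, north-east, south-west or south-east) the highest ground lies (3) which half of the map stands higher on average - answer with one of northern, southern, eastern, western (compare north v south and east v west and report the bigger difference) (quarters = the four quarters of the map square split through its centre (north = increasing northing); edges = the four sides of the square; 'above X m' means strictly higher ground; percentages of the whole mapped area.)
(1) Roughly 35 % of the ground is higher than 1320 m.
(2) The highest point lies in the north-east quarter of the map.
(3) On average the northern half of the map is the higher ground.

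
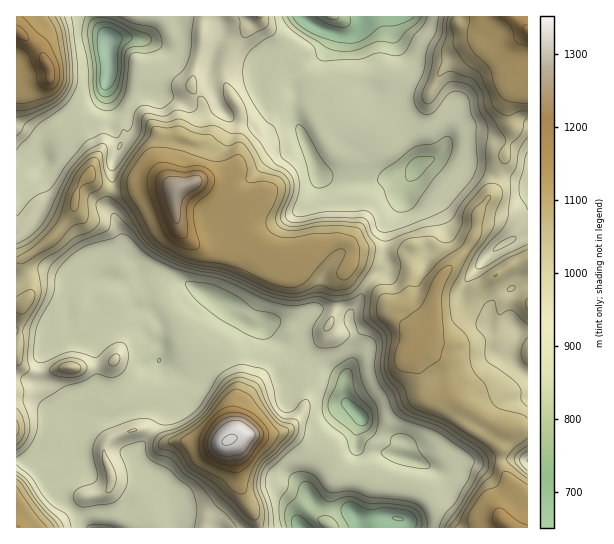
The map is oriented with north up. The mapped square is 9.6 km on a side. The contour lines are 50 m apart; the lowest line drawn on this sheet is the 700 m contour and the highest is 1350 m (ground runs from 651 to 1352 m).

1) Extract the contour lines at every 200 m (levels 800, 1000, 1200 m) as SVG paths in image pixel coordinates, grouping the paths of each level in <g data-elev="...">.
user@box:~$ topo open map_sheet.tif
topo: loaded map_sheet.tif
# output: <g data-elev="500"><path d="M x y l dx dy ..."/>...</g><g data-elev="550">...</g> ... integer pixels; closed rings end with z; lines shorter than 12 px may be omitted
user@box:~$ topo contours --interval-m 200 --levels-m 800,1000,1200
<g data-elev="800"><path d="M287 527l-2-9 1-10 9-10 6-14 5-3 7 4 10 13 6 4 21-6 19 7 20 1 22 3 6 4 3 4 2 7-1 5"/><path d="M339 527l-5-8-8-3-6 1-2 2 5 8"/><path d="M354 434l-21-18-5-9 1-8 10-24 4-5 4-2 5 3 3 20 15 17 3 9-1 6-3 6-11 6z"/><path d="M409 181l-3-3-1-7 2-5 4-5 8-4 15 0-1 5-14 15-5 3z"/><path d="M106 103l-7-2-5-8-1-28-5-28 2-15 3-3 5-1 9 0 8 2 19 9 13 5 5 5-2 4-3 2-16 2-5 4-6 40-6 10z"/><path d="M325 17l9 3 3-1 2-2"/><path d="M421 17l-3 5-12 9-9 11-4 1-15-2-21 9-11 1-11 0-9-4-29-19-10-11"/></g><g data-elev="1000"><path d="M59 527l-21-25-14-20-7-7"/><path d="M263 527l1-17-7-24 2-13 5-10 26-25 4-5 0-6-3-3-10-3-7-6-7-10-7-18-3-4-13-5-6-1-7 3-6 5-19 25-7 8-16 10-20 9-3 4-2 5 3 3 13 4 13 18 22 15 34 33 11 8"/><path d="M527 474l-9-8-4-7 4-6 9-7"/><path d="M17 445l6-8 2-8-3-12-5-9"/><path d="M527 407l-5-6-1-11-4-7-30-22-2-6 0-16-8-10-1-4 1-6 6-13 4-4 6-2 2 2 2 9 2 4 8-4 6 0 14 13"/><path d="M64 373l13 0 3-3 0-4-7-4-10 1-4 3-1 3z"/><path d="M17 365l4-1 1-3 2-16-1-16 14-24 4-10 0-8-3-17 1-5 4-6 16-9 15-12 16-6 7-6 3-7-4-16 2-3 7-3 6 1 11 8 23 35 14 11 23 11 15 5 28 5 41 18 16 5 15 1 21-5 16 4 16-2 7-7 13-18 3-8 2-12 0-4-7-10-4-9-3-3-38-1-29 5-9-3-4-3 0-6 7-20 2-8-1-6-4-6-22-12-13-21-8-8-12-1-16-7-17 1-18-8-12 3-14-3-5 2-4 16-31 45-4-2-3-5-5-23-7 0-7 4-16 18-16 39-8 13-16 15-14 8"/><path d="M527 337l-4 8-2 8 2 8 4 4"/><path d="M509 291l-2-1 2-3 2-1 3 0 1 1-1 3z"/><path d="M527 249l-21 10-28 19-11 4-2-1 2-10 5-12 22-32 2-14 6-16 0-7-2-4-5-2-6-1-7 5-16 19-3 6-2 14-8 14-10 2-9-6-5-1-18 2-7 3-4 4-3 6 4 15-5 15-5 3-13 1-4 3-2 5-2 24 13 13 4 8-3 25 1 8 4 8 9 12 6 15 8 7 35 13 32 22 9 10 1 7-2 6-6 7-32 49"/><path d="M17 117l14-3 22-10 8-7 7-11 2-9-2-26-3-21-5-13"/><path d="M448 17l-1 6 0 12-5 15 0 11-4 15 1 0 8-4 6 0 18 6 5 4 7 12 3 16 19 28 0 5-6 11 1 5 3 4 3 1 3-3 2-16 10-11 3-13 3-3"/></g><g data-elev="1200"><path d="M225 465l12 0 8-3 5-5 13-19 0-5-2-6-8-8-8-5-12-2-11 3-8 7-9 13-1 11 2 8 7 6z"/><path d="M178 238l7 0 2-3-1-25 2-8 15-12 4-7 0-6-5-6-5-1-12 2-19-2-6 3-4 5 1 15 9 29 5 11z"/><path d="M48 83l3 0 3-2 0-12-5-12-4-4-3-1-2 3 0 6 5 10 1 10z"/><path d="M17 37l8 3 4-1-4-8-8-6"/><path d="M527 25l-2 0-2 2 1 4 3 5"/></g>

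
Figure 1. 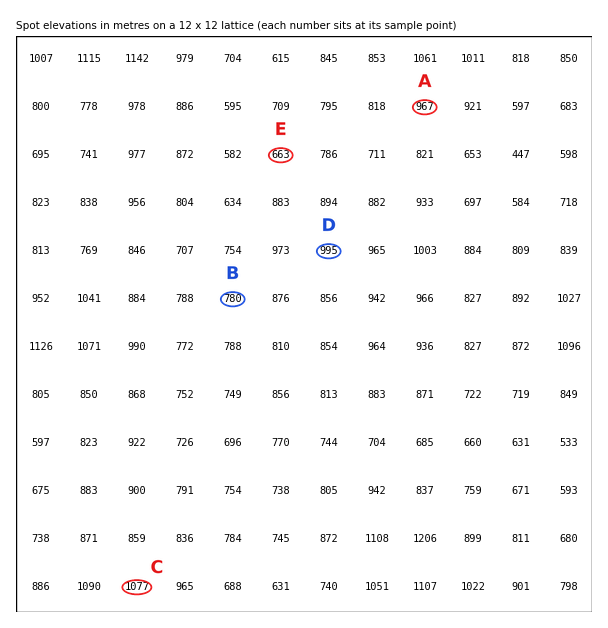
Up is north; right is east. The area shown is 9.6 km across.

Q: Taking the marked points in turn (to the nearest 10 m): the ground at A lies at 970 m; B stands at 780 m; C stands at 1080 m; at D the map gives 1000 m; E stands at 660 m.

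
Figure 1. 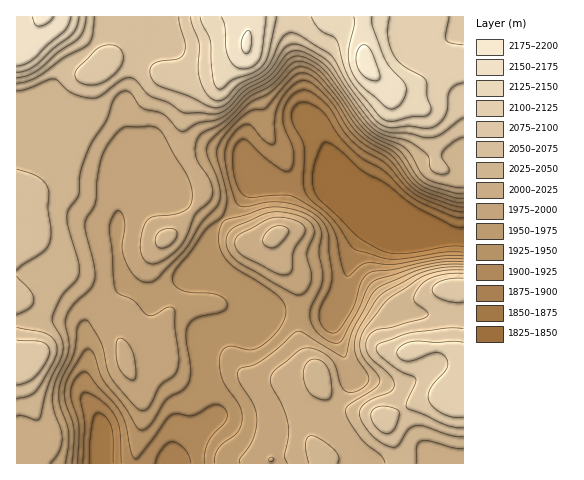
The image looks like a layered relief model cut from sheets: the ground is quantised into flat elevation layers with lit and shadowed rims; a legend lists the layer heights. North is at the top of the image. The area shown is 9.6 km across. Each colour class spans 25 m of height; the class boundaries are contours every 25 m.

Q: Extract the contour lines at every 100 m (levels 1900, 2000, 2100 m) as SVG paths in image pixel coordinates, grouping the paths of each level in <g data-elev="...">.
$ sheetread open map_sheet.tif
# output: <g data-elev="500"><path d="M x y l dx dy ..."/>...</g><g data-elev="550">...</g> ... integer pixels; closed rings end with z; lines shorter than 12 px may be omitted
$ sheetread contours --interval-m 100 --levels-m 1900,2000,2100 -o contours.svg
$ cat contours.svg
<g data-elev="1900"><path d="M83 463l1-39-3-26 1-4 3-2 7 3 12 8 12 14 4 15 1 31"/><path d="M155 463l2-7 5-8 6-5 5-1 6 2 7 6 5 13"/><path d="M463 256l-22 0-48 8-26-1-6 2-11 10-3 1-5-9-7-33-9-16-14-11-21-11-15-1-25 3-7-2-5-7-4-11-3-17 2-11 4-9 4-2 3 0 31 27 9 5 5 0 3-7 1-11-2-8-8-20-1-14 4-9 6-7 7-5 7 0 9 5 12 11 15 24 10 11 10 9 23 14 26 28 12 7 24 10 15 3"/></g><g data-elev="2000"><path d="M50 463l9-10 3-12-1-11-8-21 0-12 3-16 10-23 3-8 0-8-4-16 1-7 7-14 18-17 4-9-1-13-9-35 0-9 11-20 1-24 6-24 7-13 12-12 5-3 23 0 9 3 5 6 22 38 6 15 0 13-5 8-12 5-23 3-7 6-4 14-1 13 4 9 7 5 6-1 5-2 17-13 7-11 10-23 12-11 4-6 1-7-2-8-13-20-2-7-1-10 4-8 5-5 20-11 24-23 23-13 19-20 7-4 11 2 13 9 41 55 13 11 25 13 6 7 10 17 6 6 12 6 20 6 9 1"/><path d="M269 461l4 0 0-3-3 0z"/><path d="M130 379l3 1 3-3-2-21-7-13-4-4-4-1-2 3-1 5 1 17 5 9z"/><path d="M280 274l7 1 5-4 2-20 11-19 0-4-3-4-13-6-16 0-9 3-27 16-2 4 0 4 6 9z"/><path d="M463 267l-21 1-19 4-35 18-10 8-18 29-5 12-1 8 2 8 11 19 2 4-2 6-7 6-9 3-7-3-4-6-4-16-4-7-9-8-11-5-7 0-6 2-25 21-3 6 0 7 12 22 5 19 0 12-4 18 3 8"/></g><g data-elev="2100"><path d="M463 342l-51 0-10 4-5 7 3 5 7 3 7-1 20-7 6 0 5 3 3 6-1 6-16 20-3 7 1 5 5 7 10 7 9 3 10 0"/><path d="M17 78l9-2 10-5 23-19 18-13 6-8 3-14"/><path d="M463 45l-12-2-5-3 0-6 3-17"/><path d="M191 17l1 8 7 18-1 26 2 12 7 14 9 6 8-2 15-15 25-14 7-8 10-23 5-5 5-1 10 3 31 20 14 26 10 14 20 24 10 7 7 1 17-2 17 2 8-2 7-6 4-7 2-17 2-6 5-5 8-2"/></g>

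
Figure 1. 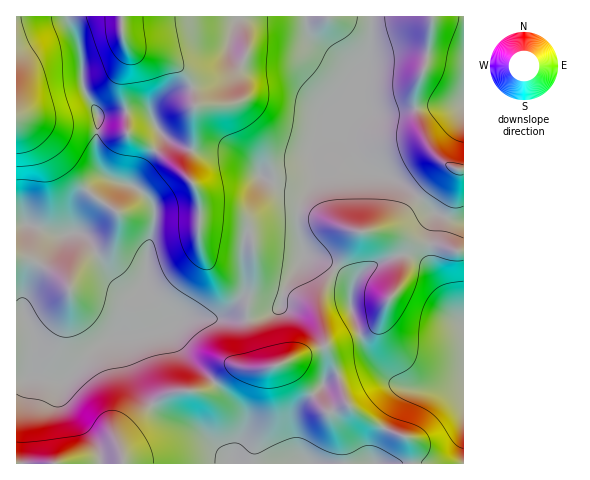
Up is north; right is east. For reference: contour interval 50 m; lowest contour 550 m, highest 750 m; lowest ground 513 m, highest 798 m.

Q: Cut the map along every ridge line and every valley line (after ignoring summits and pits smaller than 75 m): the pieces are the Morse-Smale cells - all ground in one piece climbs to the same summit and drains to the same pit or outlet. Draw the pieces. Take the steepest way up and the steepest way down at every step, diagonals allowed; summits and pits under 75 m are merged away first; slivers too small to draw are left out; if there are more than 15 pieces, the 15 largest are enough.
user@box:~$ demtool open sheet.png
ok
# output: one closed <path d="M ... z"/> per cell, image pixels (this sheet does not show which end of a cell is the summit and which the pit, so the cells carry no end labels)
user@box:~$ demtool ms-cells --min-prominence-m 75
<path d="M463 16l-157 1 0 11 4 10 31 22 16 17 1 19-5 14-9 9-9 4-11 15-5 10-1 21-3 9-9 6-12 2-16-2-16-7-10-14-16-8-35-3-30-10-10-9-14-21-18-2-31 5-14-26-4-39-13-33-50-1-1 362 26 0 22 3 33-34 7-4 9-5 25-1 28-7 16-11 68 0 17-4 13-8 6-21 19-31 29 12 17 14 0 28 6 18 11 27 18 22 16 10 10 2 34-1 17-5z"/><path d="M305 255l-19 31-6 21-13 8-17 4-68 0-16 11-28 7-25 1-9 5-7 4-33 34-22-3-25 1-1 84 447 1 1-81-29 5-23 0-10-2-16-10-18-22-11-27-6-18 0-28-17-14z"/><path d="M306 16l-238 0-1 4 13 30 4 39 14 26 31-5 18 2 14 21 10 9 30 10 35 3 16 8 10 14 16 7 16 2 12-2 9-6 3-9 1-21 5-10 11-15 9-4 9-9 5-14-1-19-16-17-31-22-4-10z"/>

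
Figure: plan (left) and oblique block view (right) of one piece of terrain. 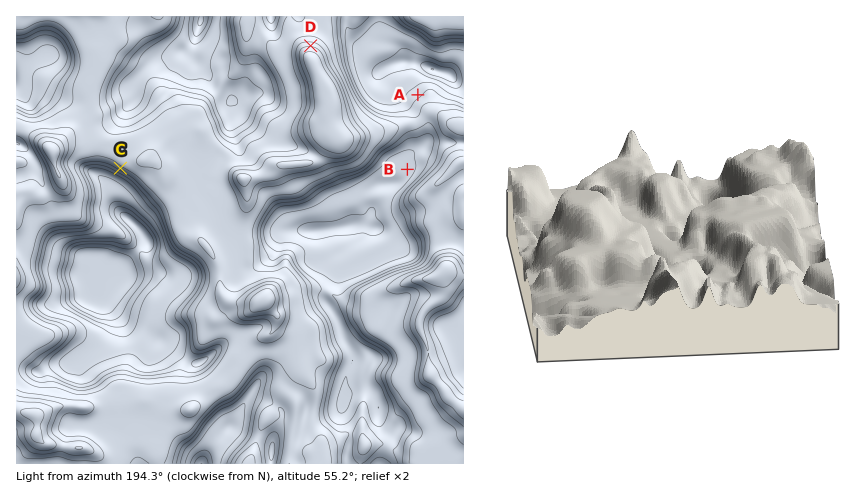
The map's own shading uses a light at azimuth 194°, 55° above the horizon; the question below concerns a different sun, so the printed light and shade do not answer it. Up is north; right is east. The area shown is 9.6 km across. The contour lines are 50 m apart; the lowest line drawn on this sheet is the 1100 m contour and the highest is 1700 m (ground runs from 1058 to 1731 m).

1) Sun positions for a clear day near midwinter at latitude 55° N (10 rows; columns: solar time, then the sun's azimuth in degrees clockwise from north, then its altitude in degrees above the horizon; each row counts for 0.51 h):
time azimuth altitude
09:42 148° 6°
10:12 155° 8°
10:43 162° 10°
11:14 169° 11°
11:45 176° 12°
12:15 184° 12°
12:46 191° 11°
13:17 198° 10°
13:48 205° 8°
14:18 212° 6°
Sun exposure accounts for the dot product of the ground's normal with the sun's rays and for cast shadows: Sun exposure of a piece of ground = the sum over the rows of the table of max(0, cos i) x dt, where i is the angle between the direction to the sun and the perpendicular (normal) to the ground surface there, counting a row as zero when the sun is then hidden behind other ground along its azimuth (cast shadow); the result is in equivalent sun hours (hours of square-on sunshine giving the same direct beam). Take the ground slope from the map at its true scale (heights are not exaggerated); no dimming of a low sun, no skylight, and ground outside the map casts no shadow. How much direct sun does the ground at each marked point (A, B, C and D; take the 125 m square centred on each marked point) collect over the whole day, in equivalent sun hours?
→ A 1.8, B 0.8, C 0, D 2.3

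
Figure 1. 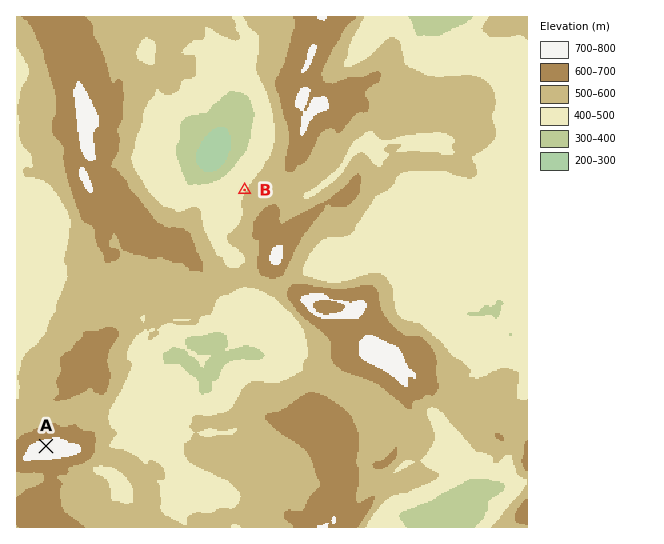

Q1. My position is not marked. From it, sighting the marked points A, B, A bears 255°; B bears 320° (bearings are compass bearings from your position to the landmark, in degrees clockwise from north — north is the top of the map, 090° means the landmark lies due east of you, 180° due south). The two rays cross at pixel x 384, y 356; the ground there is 730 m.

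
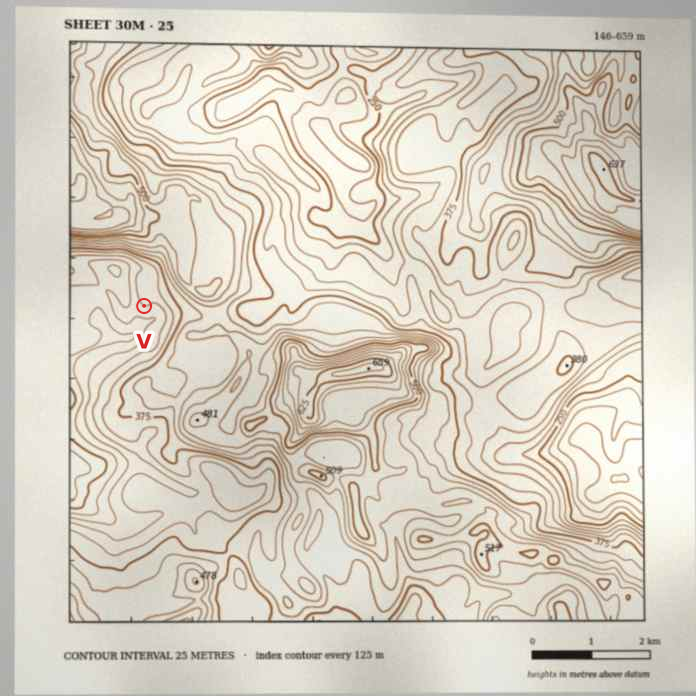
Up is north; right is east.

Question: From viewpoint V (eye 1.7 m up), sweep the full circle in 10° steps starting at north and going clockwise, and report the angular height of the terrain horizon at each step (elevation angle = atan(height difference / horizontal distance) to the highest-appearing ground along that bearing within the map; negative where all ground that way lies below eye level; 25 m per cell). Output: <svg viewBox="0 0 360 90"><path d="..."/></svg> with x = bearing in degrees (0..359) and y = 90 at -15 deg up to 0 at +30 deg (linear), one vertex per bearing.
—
<svg viewBox="0 0 360 90"><path d="M0 42l10 3 10 0 10-2 10-3 10-3 10 2 10 2 10 2 10 6 10 1 10-1 10-2 10 0 10 2 10 2 10 1 10 1 10-1 10 2 10 4 10 2 10 2 10 2 10-1 10 1 10 0 10-1 10 0 10-2 10 0 10-7 10-11 10-3 10 0 10 0"/></svg>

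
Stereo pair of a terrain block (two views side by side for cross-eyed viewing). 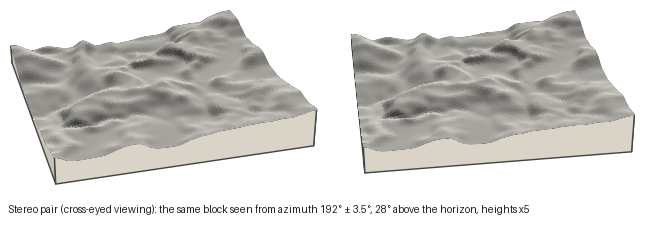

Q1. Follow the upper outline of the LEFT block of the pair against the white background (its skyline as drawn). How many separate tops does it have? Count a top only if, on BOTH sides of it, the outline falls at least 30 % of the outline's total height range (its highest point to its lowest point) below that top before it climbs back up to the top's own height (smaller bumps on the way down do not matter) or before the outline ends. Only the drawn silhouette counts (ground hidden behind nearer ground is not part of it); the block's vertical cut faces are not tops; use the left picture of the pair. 1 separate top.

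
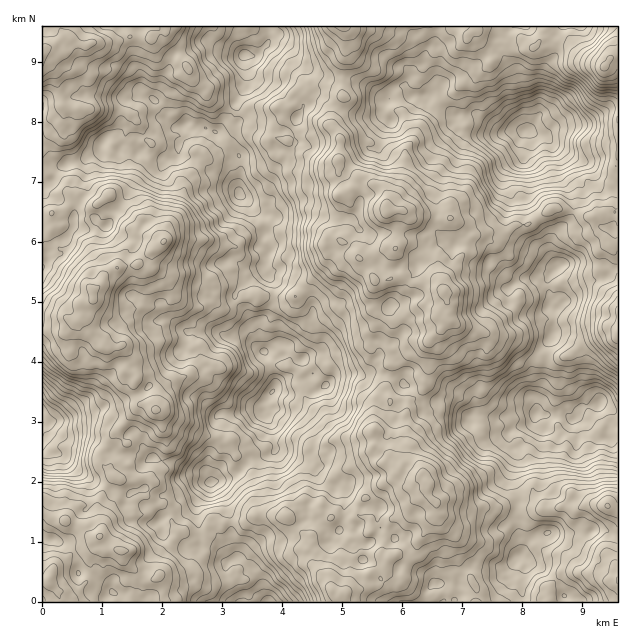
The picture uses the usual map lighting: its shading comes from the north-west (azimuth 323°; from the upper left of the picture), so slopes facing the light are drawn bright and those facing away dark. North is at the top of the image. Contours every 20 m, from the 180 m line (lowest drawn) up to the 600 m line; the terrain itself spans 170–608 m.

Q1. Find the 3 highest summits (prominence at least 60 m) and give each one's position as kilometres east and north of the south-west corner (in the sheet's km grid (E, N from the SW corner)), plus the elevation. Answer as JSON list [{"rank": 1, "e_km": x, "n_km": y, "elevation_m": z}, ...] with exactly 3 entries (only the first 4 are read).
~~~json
[{"rank": 1, "e_km": 0.84, "n_km": 5.19, "elevation_m": 608}, {"rank": 2, "e_km": 5.76, "n_km": 6.51, "elevation_m": 590}, {"rank": 3, "e_km": 9.36, "n_km": 8.94, "elevation_m": 585}]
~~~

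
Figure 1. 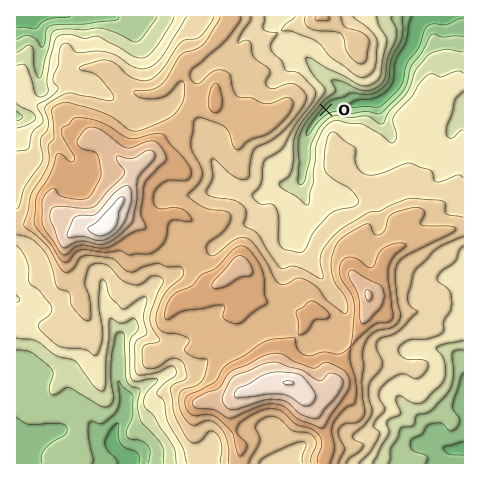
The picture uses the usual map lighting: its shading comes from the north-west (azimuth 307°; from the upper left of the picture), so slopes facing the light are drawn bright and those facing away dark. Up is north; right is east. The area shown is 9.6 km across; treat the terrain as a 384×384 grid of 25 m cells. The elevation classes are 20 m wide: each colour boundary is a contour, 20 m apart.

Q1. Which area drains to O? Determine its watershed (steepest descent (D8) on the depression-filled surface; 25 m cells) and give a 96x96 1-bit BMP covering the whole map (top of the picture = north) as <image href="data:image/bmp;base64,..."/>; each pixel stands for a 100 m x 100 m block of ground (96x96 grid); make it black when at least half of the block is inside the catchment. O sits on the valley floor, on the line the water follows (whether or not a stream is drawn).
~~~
<image width="96" height="96" href="data:image/bmp;base64,Qk2+BAAAAAAAAD4AAAAoAAAAYAAAAGAAAAABAAEAAAAAAIAEAAATCwAAEwsAAAIAAAAAAAAA////AAAAAAAAAAAAAAAAAAAAAAAAAAAAAAAAAAAAAAAAAAAAAAAAAAAAAAAAAAAAAAAAAAAAAAAAAAAAAAAAAAAAAAAAAAAAAAAAAAAAAAAAAAAAAAAAAAAAAAAAAAAAAAAAAAAAAAAAAAAAAAAAAAAAAAAAAAAAAAAAAAAAAAAAAAAAAAAAAAAAAAAAAAAAAAAAAAAAAAAAAAAAAAAAAAAAAAAAAAAAAAAAAAAAAAAAAAAAAAAAAAAAAAAAAAAAAAAAA+AAAAAAAAAAAAAAB/AAAAAAAAAAAAAAf/AAAAAAAAAAAAAA//AAAAAAAAAAAAAA//AAAAAAAAAAAAAA//gAAAAAAAAAAAAA//wAAAAAAAAAAAAAf/wAAAAAAAAAAAAAf/4AAAAAAAAAAAAAP/4AAAAAAAAAAAAAP/8AAAAAAAAAAAAAH/8AAAAAAAAAAAAAD/+AAAAAAAAAAAAAB/+AAAAAAAAAAAAAA//AAAAAAAAAAAAAA//AAAAAAAAAAAAAA//gAAAAAAAAAAAAD//gAAAAAAAAAAAAP//gAAAAAAAAAAAD///wAAAAAAAAAAAP///wAAAAAAAAAAAf///wAAAAAAAAAAAf///4AAAAAAAAAAAf///8AAAAAAAAAHAf///8AAAAAAAAAPw////8AAAAAAAAAfx////+AAAAAAAAAf/////+AAAAAAAAA//////+AAAAAAAAA//////+AAAAAAAAB///////AAAAAAAAB///////gAAAAAAAB///////gAAAAAAAB///////gAAAAAAAB///////gAAAAAAIB///////gAAAAAA8B///////gAAAAAf+B///////wAAAAA//n///////8AAAAAf/////////8AAAAAP/////////8AAAAAP/////////8AAAAAH/////////8AAAAAH/////////4AAAAAD////////gAAAAAAD///////+AAAAAAAB///////8AAAAAAAB///////4AAAAAAAA///////wAAAAAAAAf//////gAAAAAAAAP//////gAAAAAAAAH//////gAAAAAAAAH//////gAAAAAAAAD//////AAAAAAAAAB//////AAAAAAAAAA//////AAAAAAAAAAf/////AAAAAAAAAAP/8H//AAAAAAAAAAH/4B/+AAAAAAAAAAD/wA/8AAAAAAAAAAB/AAf8AAAAAAAAAAA+AAP4AAAAAAAAAAAAAAHwAAAAAAAAAAAAAABgAAAAAAAAAAAAAAAAAAAAAAAAAAAAAAAAAAAAAAAAAAAAAAAAAAAAAAAAAAAAAAAAAAAAAAAAAAAAAAAAAAAAAAAAAAAAAAAAAAAAAAAAAAAAAAAAAAAAAAAAAAAAAAAAAAAAAAAAAAAAAAAAAAAAAAAAAAAAAAAAAAAAAAAAAAAAAAAAAAAAAAAAAAAAAAAAAAAAAAAAAAAAAAAAAAAAAAAAAAAAAAAAAAAAAAAAAAAAAAAAAAAAAAAAAAAAAAAAAAAAAAAAAAAAAAAAAAAAA="/>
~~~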